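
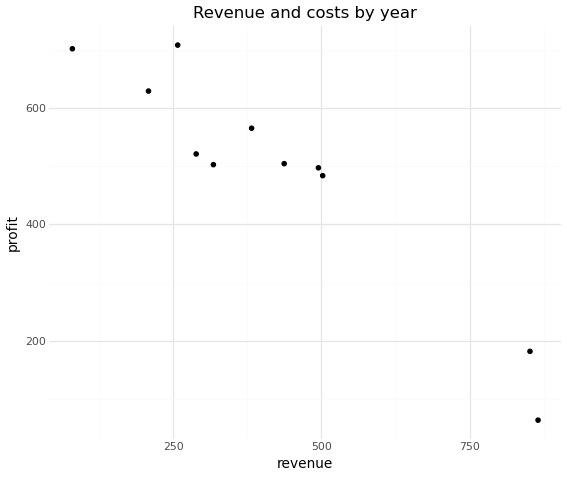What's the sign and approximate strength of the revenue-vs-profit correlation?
Points are negatively correlated; strong (|r| ≈ 0.9).

negative, strong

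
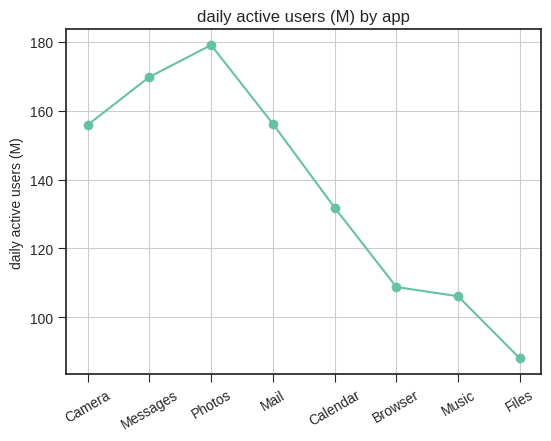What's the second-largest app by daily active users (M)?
Messages

Top 3: Photos ≈ 180, Messages ≈ 170, Mail ≈ 160.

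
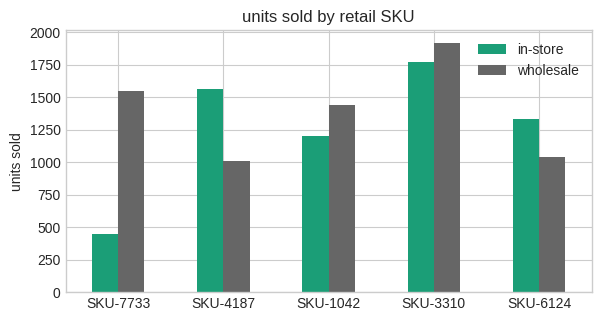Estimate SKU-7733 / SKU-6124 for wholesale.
SKU-7733 ≈ 1600, SKU-6124 ≈ 1000; 1600/1000 ≈ 1.6.

≈ 1.6×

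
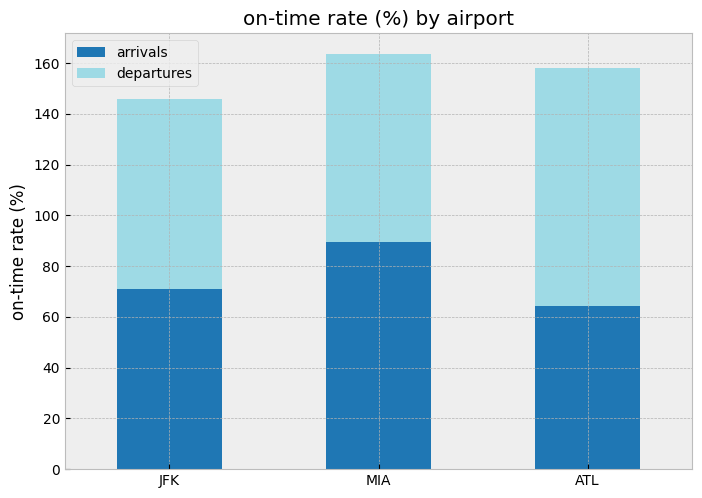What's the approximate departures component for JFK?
≈ 60

departures top ≈ 140, bottom ≈ 80; segment ≈ 60.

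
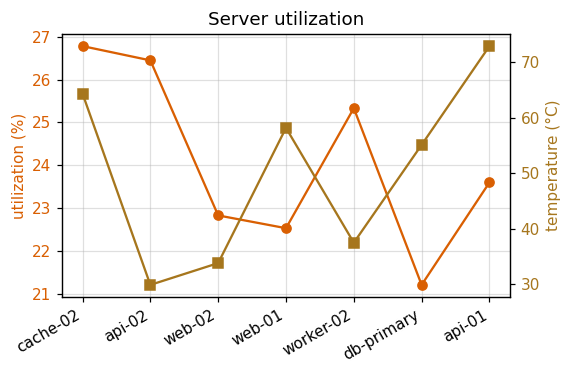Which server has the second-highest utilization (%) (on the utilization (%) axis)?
Top 3 (on the utilization (%) axis): cache-02 ≈ 27.0, api-02 ≈ 26.5, worker-02 ≈ 25.5.

api-02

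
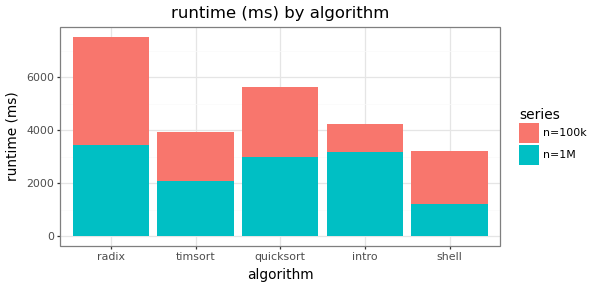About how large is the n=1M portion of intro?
≈ 3000

n=1M top ≈ 3000, bottom ≈ 0; segment ≈ 3000.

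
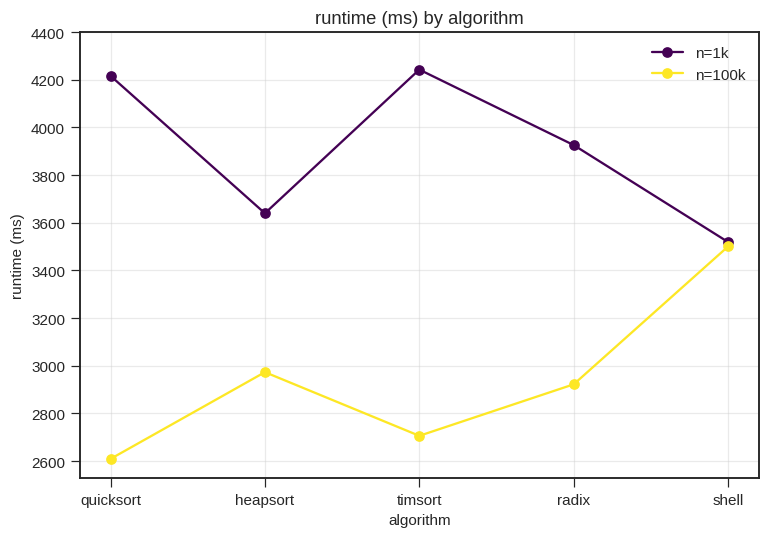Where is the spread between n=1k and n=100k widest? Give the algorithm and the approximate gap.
quicksort, ≈ 1600 ms

quicksort: n=1k ≈ 4200, n=100k ≈ 2600 → gap ≈ 1600. Next-largest (timsort) is only ≈ 1400.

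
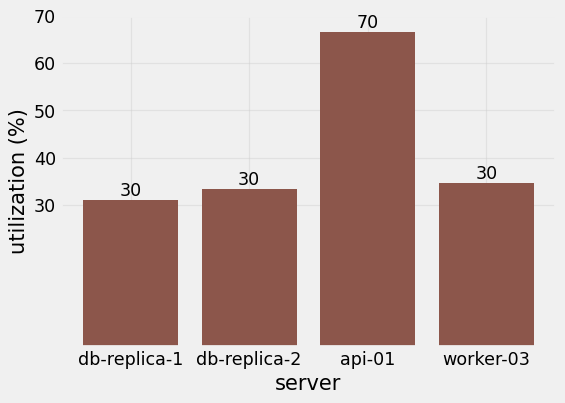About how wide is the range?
≈ 40

Max api-01 ≈ 70, min db-replica-1 ≈ 30; range ≈ 40.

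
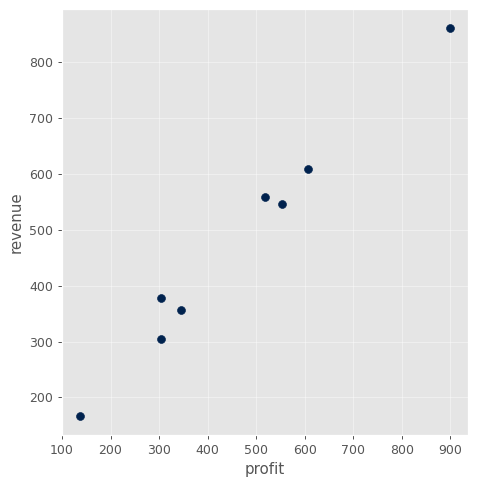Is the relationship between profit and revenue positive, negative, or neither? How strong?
positive, strong

Points are positively correlated; strong (|r| ≈ 1.0).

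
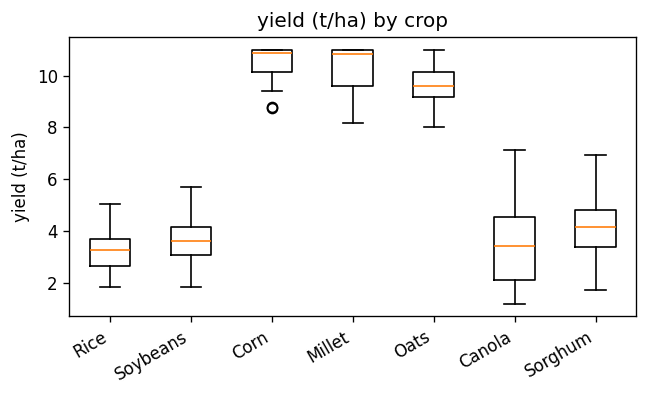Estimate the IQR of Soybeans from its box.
Q3 ≈ 4, Q1 ≈ 3; IQR ≈ 1.

≈ 1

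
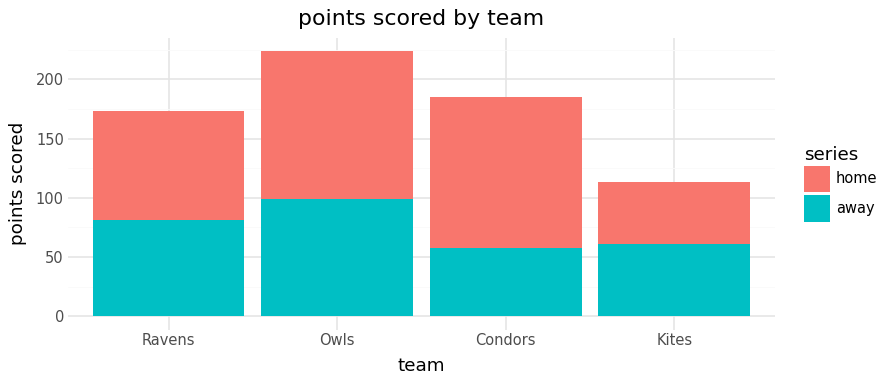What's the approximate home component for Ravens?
home top ≈ 180, bottom ≈ 80; segment ≈ 100.

≈ 100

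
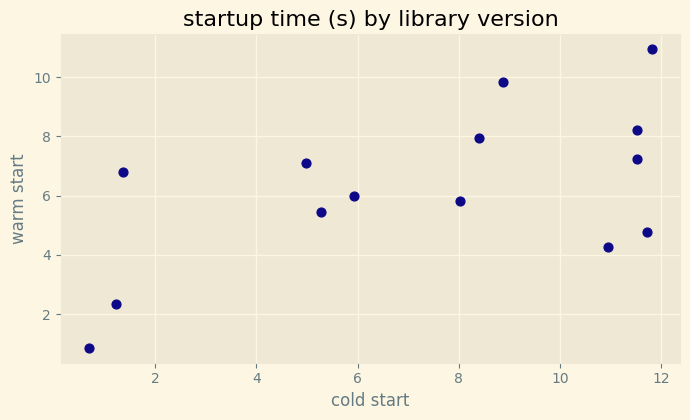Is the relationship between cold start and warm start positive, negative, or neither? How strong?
Points are positively correlated; moderate (|r| ≈ 0.6).

positive, moderate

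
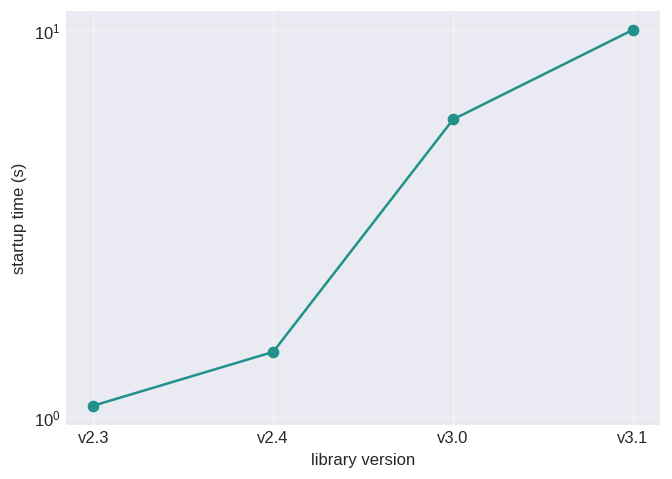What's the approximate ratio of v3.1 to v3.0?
v3.1 ≈ 10, v3.0 ≈ 6; 10/6 ≈ 1.67.

≈ 1.67×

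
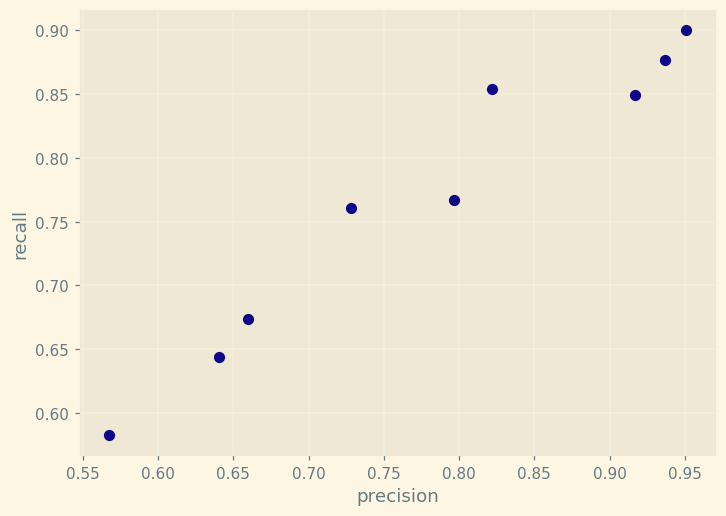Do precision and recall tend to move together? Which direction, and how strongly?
Points are positively correlated; strong (|r| ≈ 1.0).

positive, strong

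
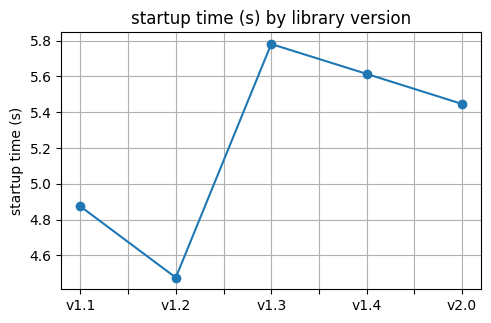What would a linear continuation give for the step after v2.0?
Last three: 5.8, 5.6, 5.4 → slope ≈ -0.2/step → next ≈ 5.2.

≈ 5.2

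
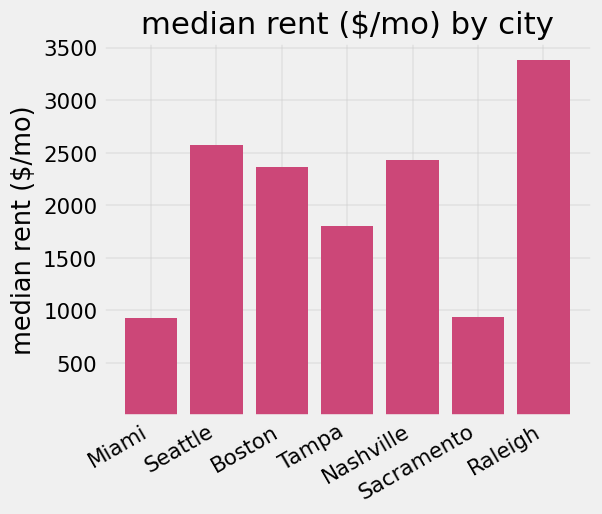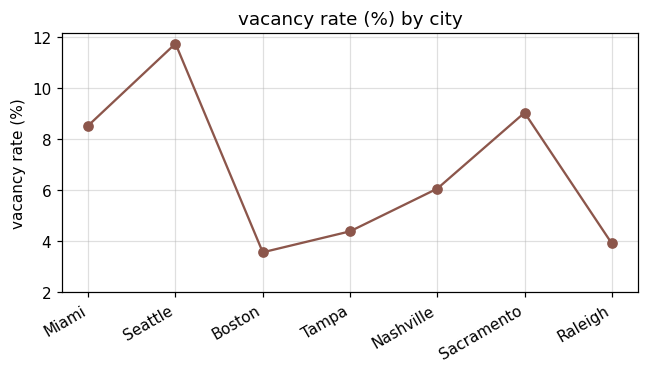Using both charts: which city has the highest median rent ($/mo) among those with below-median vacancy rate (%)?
Raleigh

Chart 2 median vacancy rate (%) ≈ 6; below-median cities: Boston, Tampa, Raleigh. Among those, Raleigh has the highest median rent ($/mo) (≈ 3500).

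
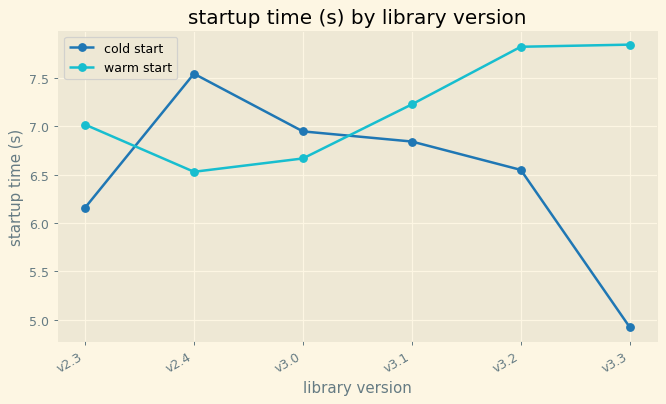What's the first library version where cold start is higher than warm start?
v2.4

v2.3: cold start ≈ 6.0 vs warm start ≈ 7.0 (not yet); v2.4: cold start ≈ 7.5 vs warm start ≈ 6.5 (first crossover).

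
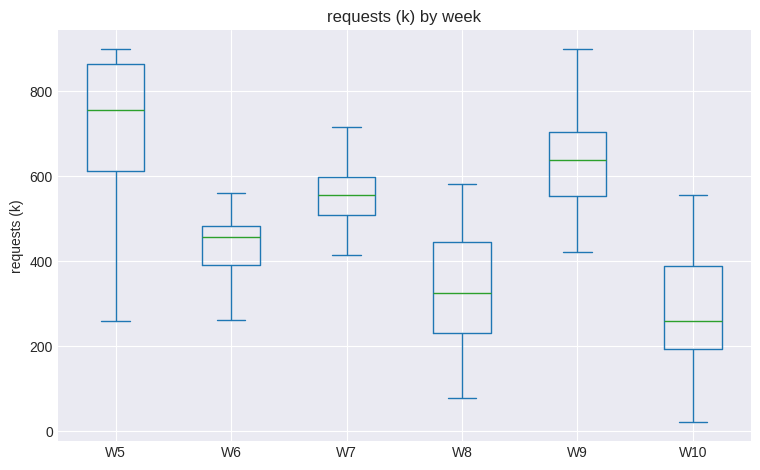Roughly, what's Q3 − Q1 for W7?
≈ 100

Q3 ≈ 600, Q1 ≈ 500; IQR ≈ 100.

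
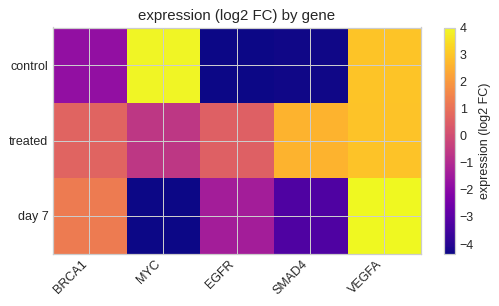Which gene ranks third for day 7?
Top 4 for day 7: VEGFA ≈ 4, BRCA1 ≈ 1, EGFR ≈ -1, SMAD4 ≈ -3.

EGFR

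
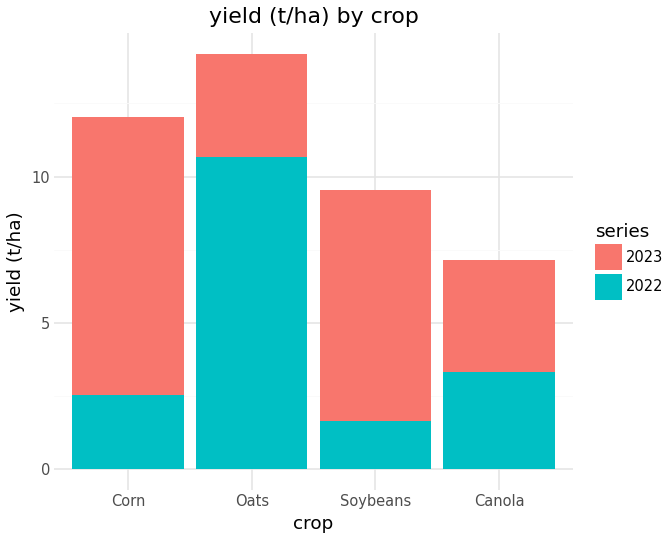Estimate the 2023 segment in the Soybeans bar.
≈ 8

2023 top ≈ 10, bottom ≈ 2; segment ≈ 8.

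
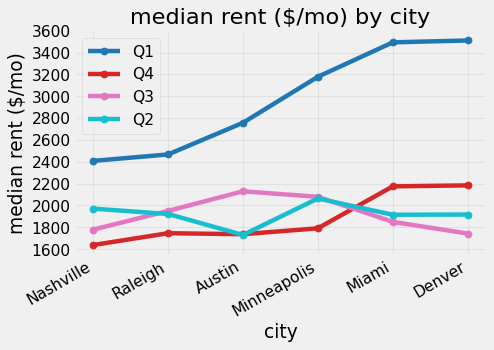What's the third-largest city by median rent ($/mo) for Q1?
Top 4 for Q1: Denver ≈ 3600, Miami ≈ 3400, Minneapolis ≈ 3200, Austin ≈ 2800.

Minneapolis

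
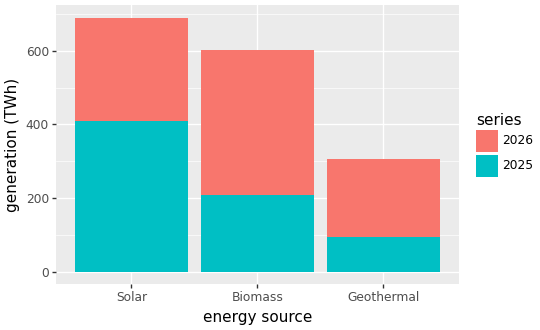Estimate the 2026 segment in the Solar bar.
2026 top ≈ 700, bottom ≈ 400; segment ≈ 300.

≈ 300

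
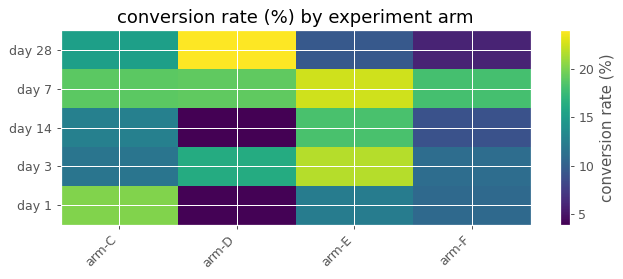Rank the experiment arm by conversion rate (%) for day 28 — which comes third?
arm-E

Top 4 for day 28: arm-D ≈ 24, arm-C ≈ 16, arm-E ≈ 10, arm-F ≈ 6.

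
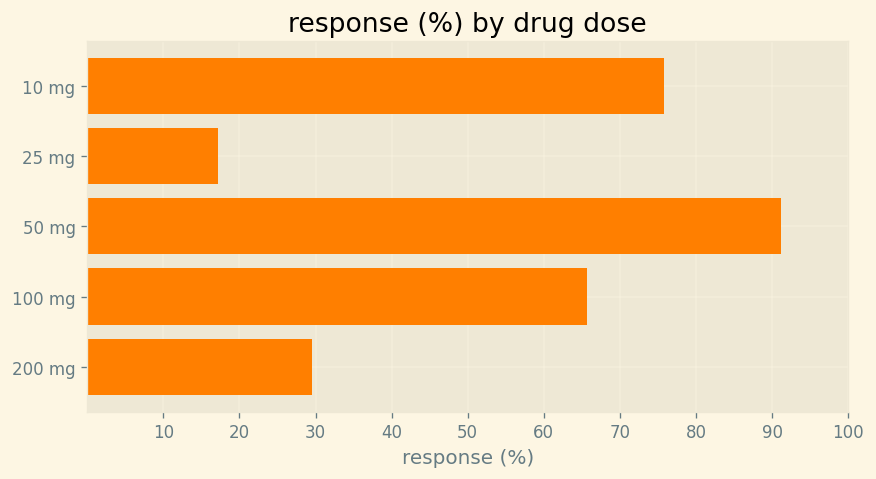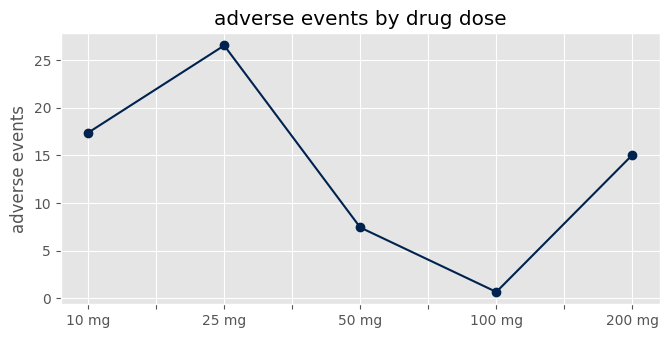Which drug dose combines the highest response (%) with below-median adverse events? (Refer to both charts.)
50 mg

Chart 2 median adverse events ≈ 15; below-median drug doses: 50 mg, 100 mg. Among those, 50 mg has the highest response (%) (≈ 90).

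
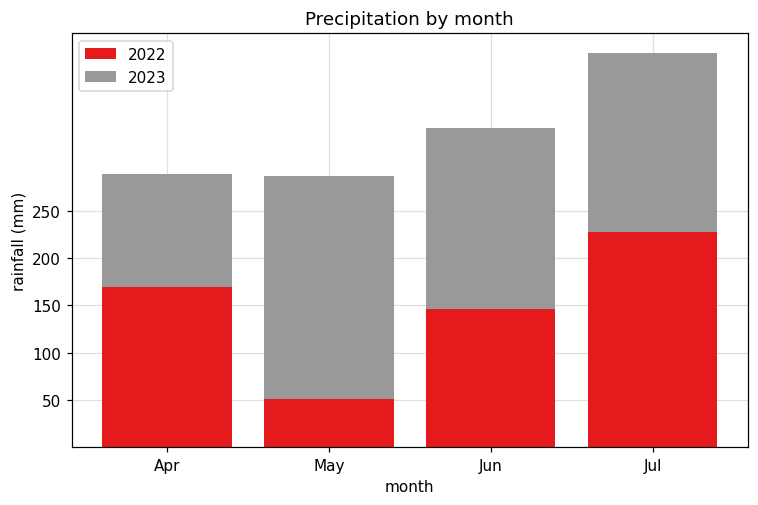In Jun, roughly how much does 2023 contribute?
≈ 200

2023 top ≈ 350, bottom ≈ 150; segment ≈ 200.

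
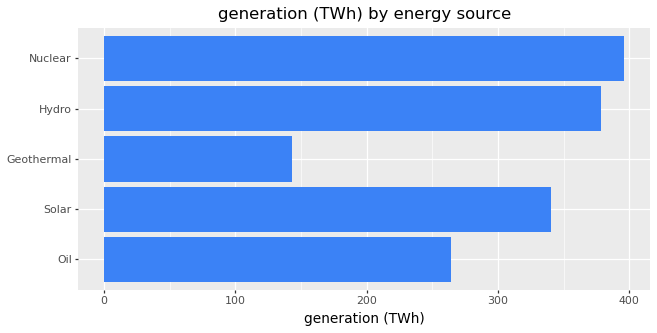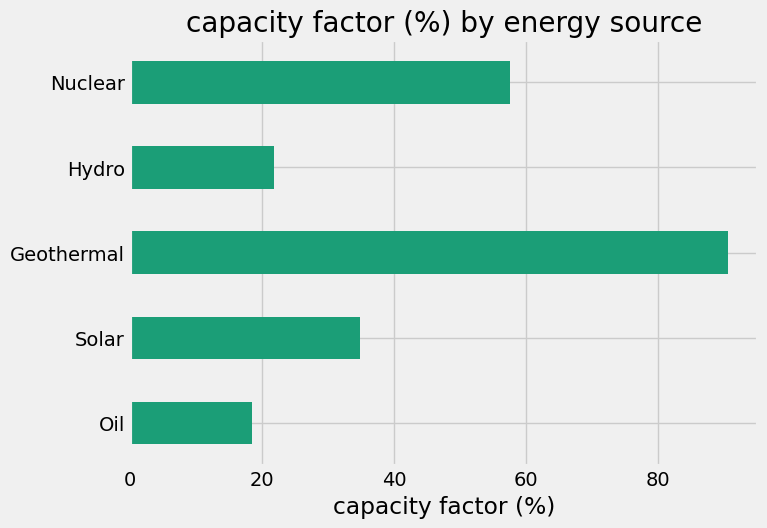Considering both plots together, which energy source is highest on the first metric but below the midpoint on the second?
Hydro

Chart 2 median capacity factor (%) ≈ 30; below-median energy sources: Oil, Hydro. Among those, Hydro has the highest generation (TWh) (≈ 400).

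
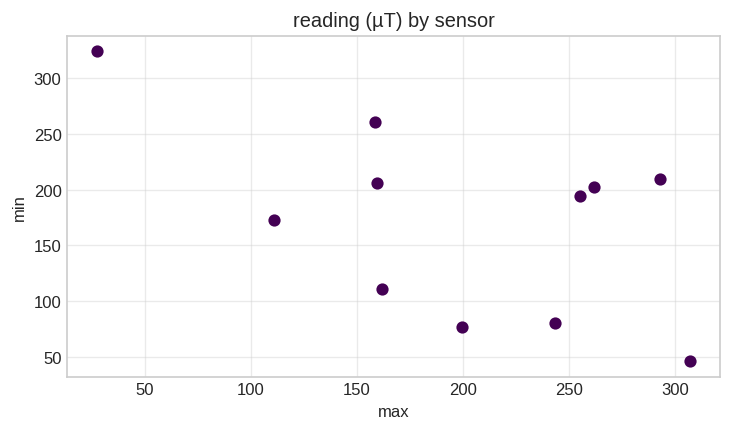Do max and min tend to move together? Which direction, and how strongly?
Points are negatively correlated; moderate (|r| ≈ 0.6).

negative, moderate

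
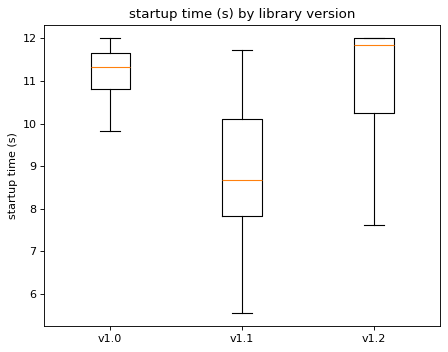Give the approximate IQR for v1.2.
≈ 2.0

Q3 ≈ 12.0, Q1 ≈ 10.0; IQR ≈ 2.0.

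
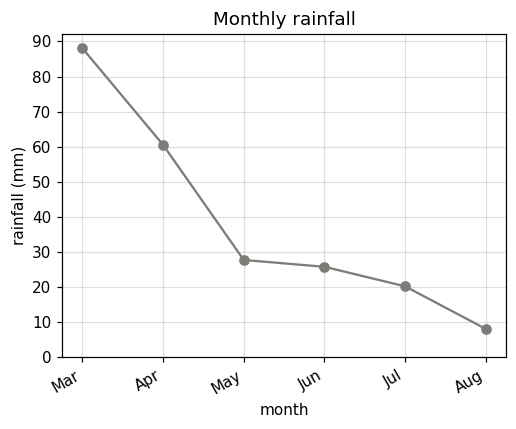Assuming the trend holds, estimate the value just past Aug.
Last three: 30, 20, 10 → slope ≈ -10/step → next ≈ 0.

≈ 0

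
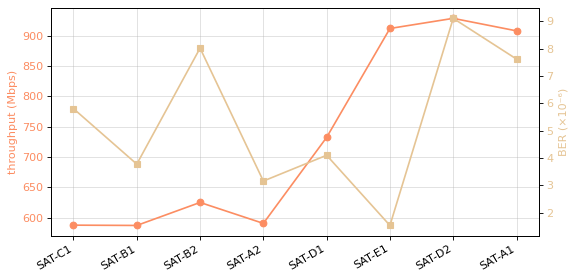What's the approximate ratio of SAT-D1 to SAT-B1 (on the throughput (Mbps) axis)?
SAT-D1 ≈ 750, SAT-B1 ≈ 600; 750/600 ≈ 1.25.

≈ 1.25×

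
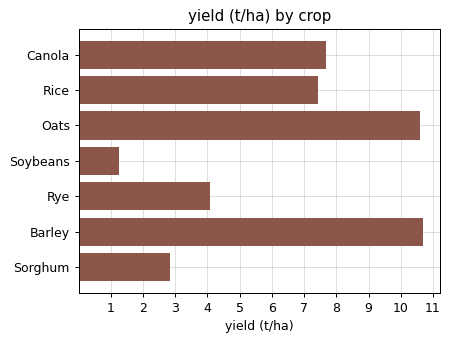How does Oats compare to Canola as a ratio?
Oats ≈ 11, Canola ≈ 8; 11/8 ≈ 1.38.

≈ 1.38×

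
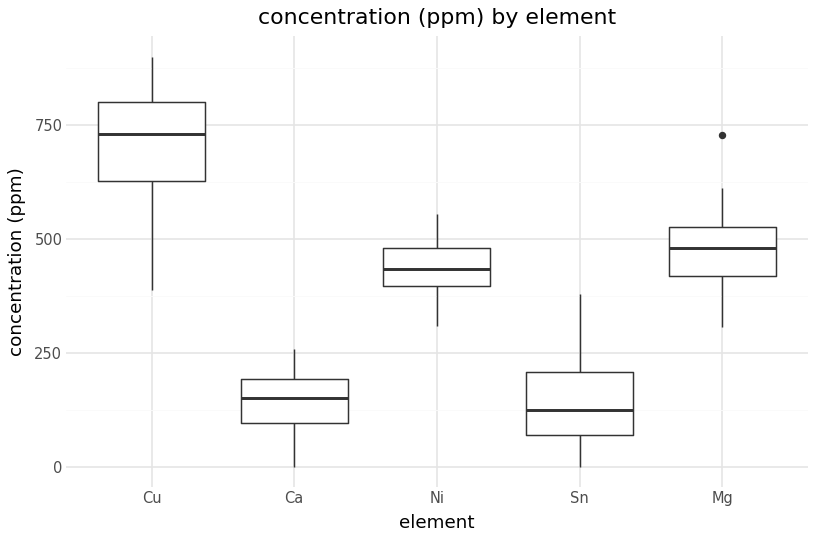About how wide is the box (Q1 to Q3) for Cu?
Q3 ≈ 800, Q1 ≈ 650; IQR ≈ 150.

≈ 150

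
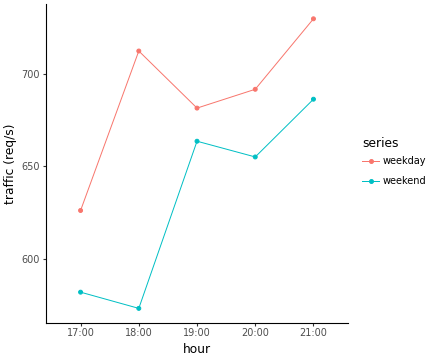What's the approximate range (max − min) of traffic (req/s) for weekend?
Max 21:00 ≈ 680, min 18:00 ≈ 580; range ≈ 100.

≈ 100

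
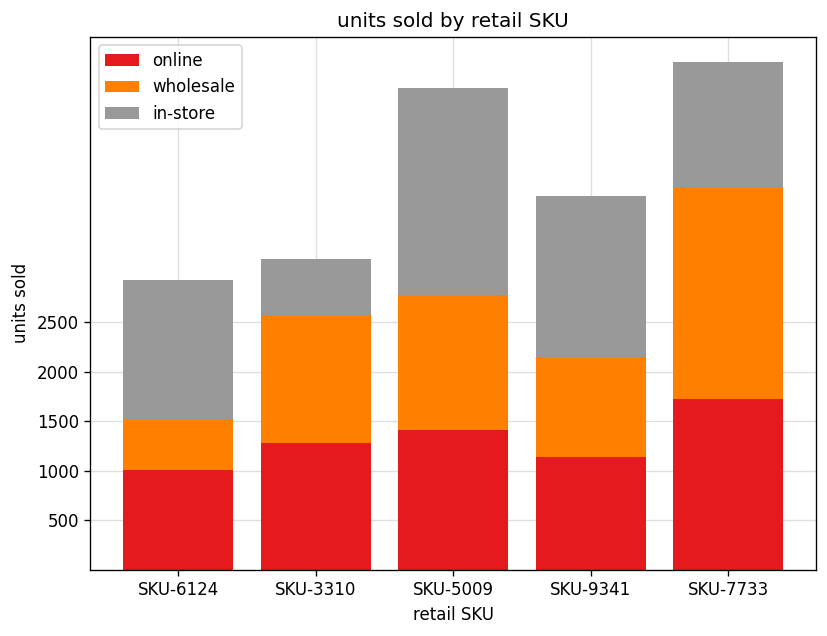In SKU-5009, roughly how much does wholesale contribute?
wholesale top ≈ 3000, bottom ≈ 1500; segment ≈ 1500.

≈ 1500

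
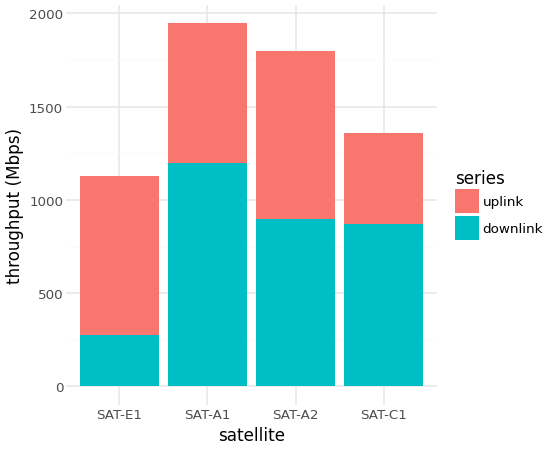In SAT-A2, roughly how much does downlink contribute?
≈ 800

downlink top ≈ 800, bottom ≈ 0; segment ≈ 800.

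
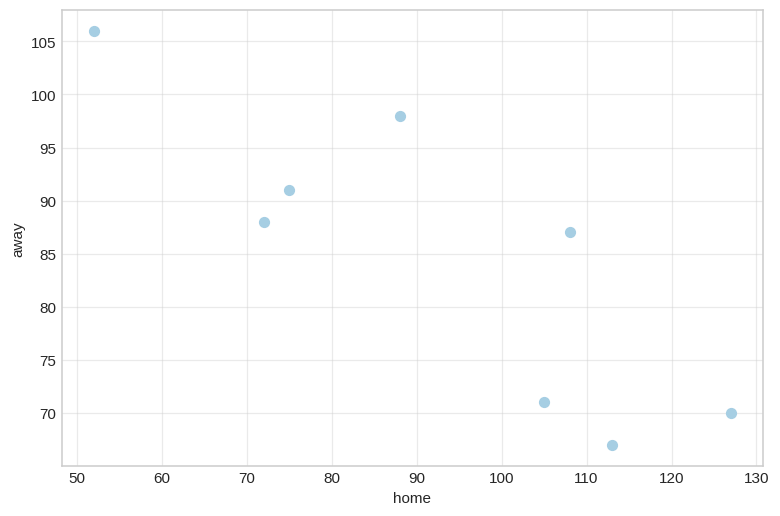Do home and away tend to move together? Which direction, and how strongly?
negative, strong

Points are negatively correlated; strong (|r| ≈ 0.8).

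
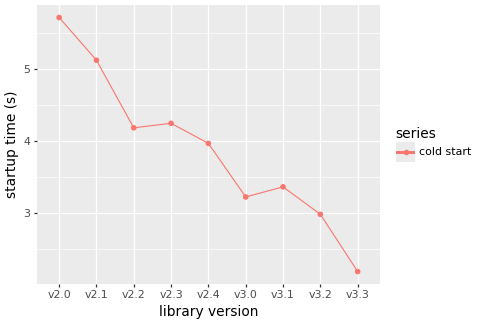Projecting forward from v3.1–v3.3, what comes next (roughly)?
Last three: 3.5, 3.0, 2.0 → slope ≈ -0.75/step → next ≈ 1.25.

≈ 1.25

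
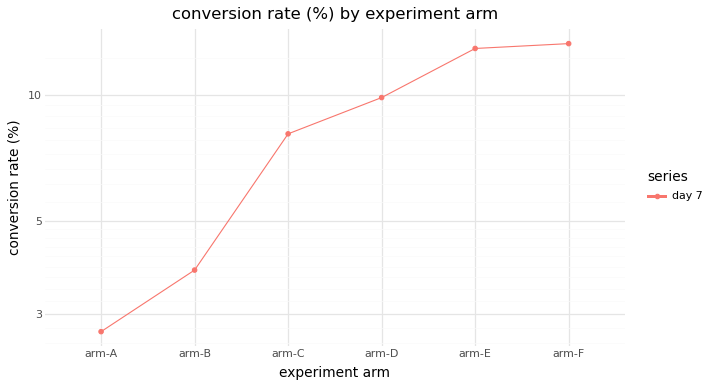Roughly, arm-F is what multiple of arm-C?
arm-F ≈ 13, arm-C ≈ 8; 13/8 ≈ 1.62.

≈ 1.62×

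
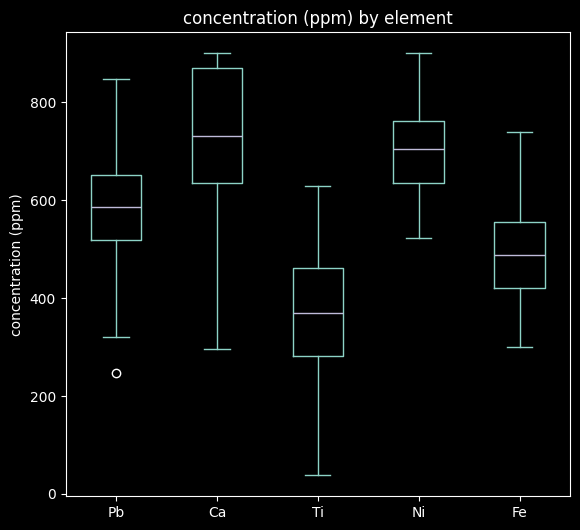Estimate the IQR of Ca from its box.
≈ 200

Q3 ≈ 850, Q1 ≈ 650; IQR ≈ 200.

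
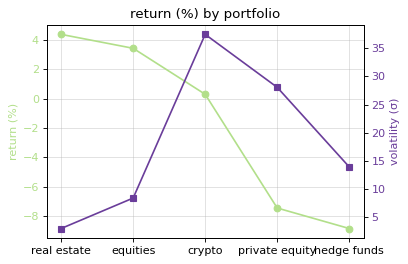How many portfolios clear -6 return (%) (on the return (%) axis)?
Above -6: real estate, equities, crypto.

3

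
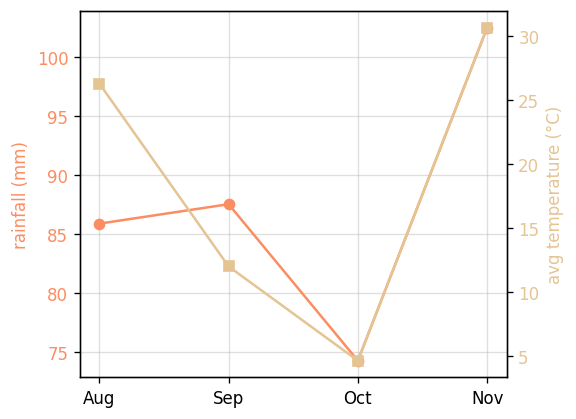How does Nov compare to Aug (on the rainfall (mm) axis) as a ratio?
Nov ≈ 100, Aug ≈ 85; 100/85 ≈ 1.18.

≈ 1.18×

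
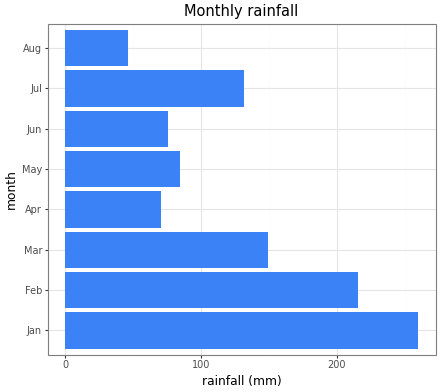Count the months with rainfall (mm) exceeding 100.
4

Above 100: Jan, Feb, Mar, Jul.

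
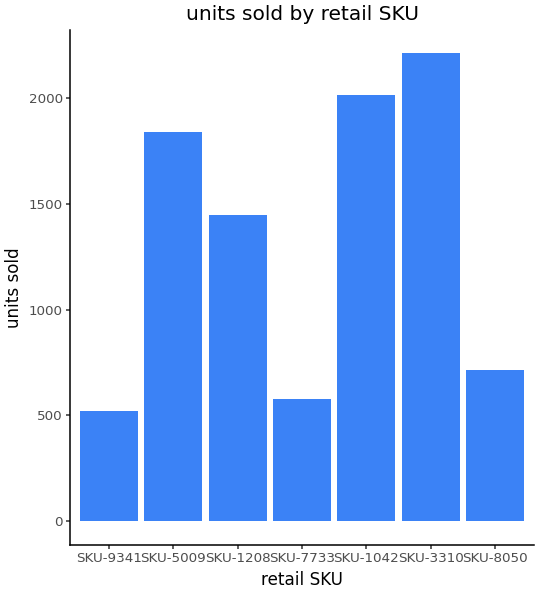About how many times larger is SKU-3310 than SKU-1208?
SKU-3310 ≈ 2200, SKU-1208 ≈ 1400; 2200/1400 ≈ 1.57.

≈ 1.57×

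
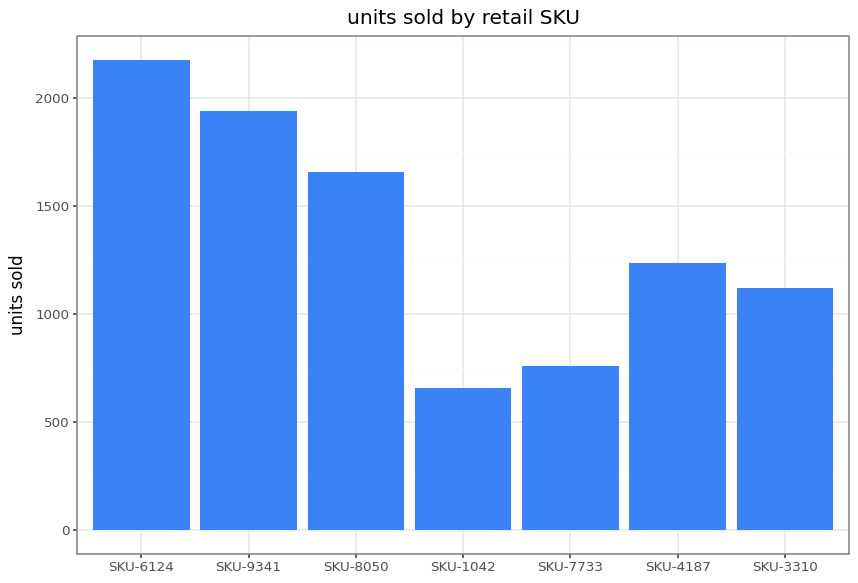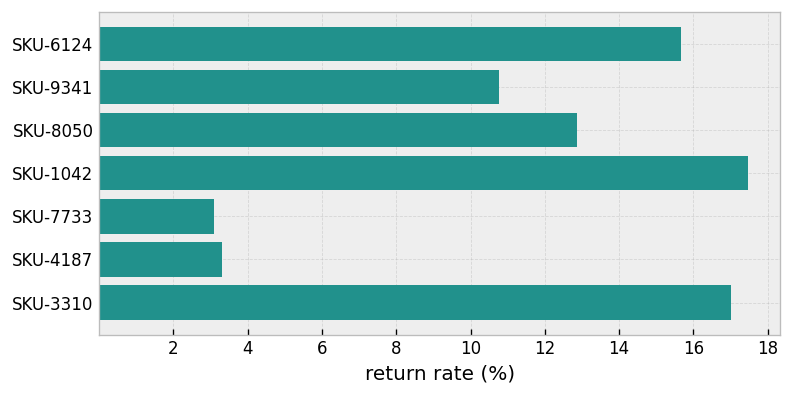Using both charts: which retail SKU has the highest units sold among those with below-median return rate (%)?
Chart 2 median return rate (%) ≈ 12; below-median retail SKUs: SKU-9341, SKU-7733, SKU-4187. Among those, SKU-9341 has the highest units sold (≈ 2000).

SKU-9341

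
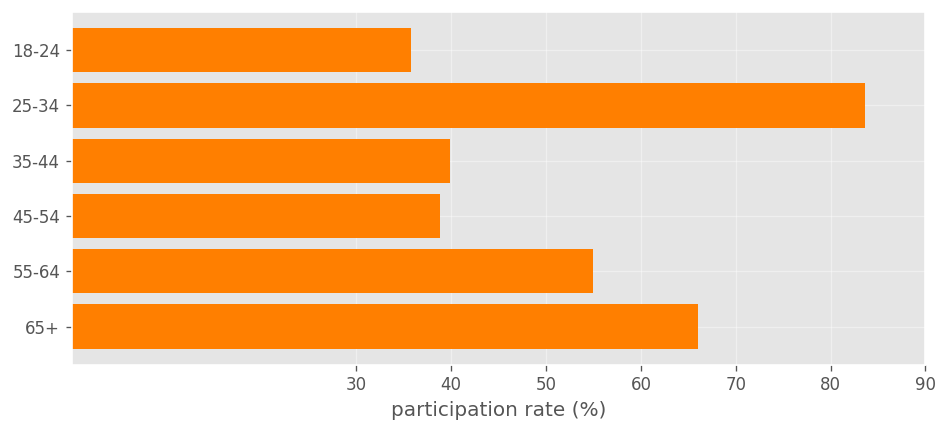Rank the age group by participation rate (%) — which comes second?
65+

Top 3: 25-34 ≈ 80, 65+ ≈ 70, 55-64 ≈ 50.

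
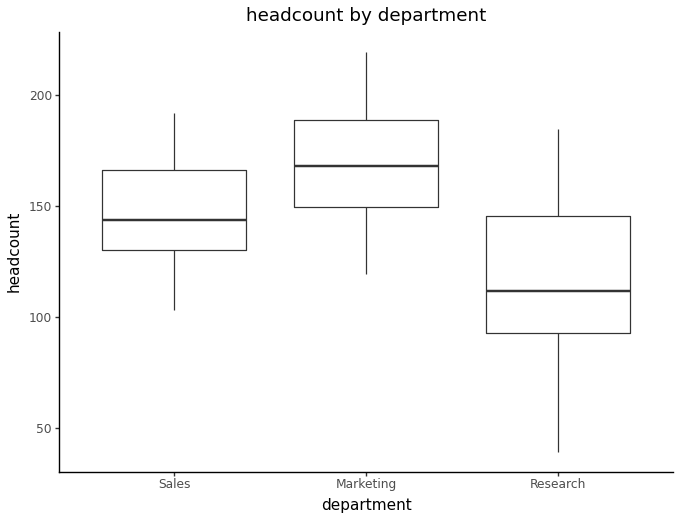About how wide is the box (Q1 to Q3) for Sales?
Q3 ≈ 165, Q1 ≈ 130; IQR ≈ 35.

≈ 35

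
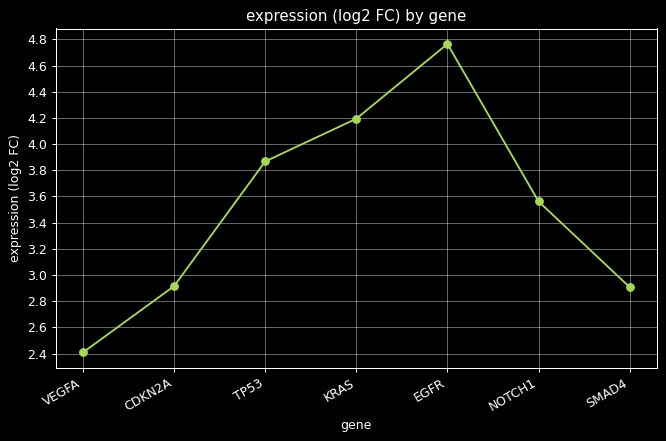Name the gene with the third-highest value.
TP53

Top 4: EGFR ≈ 4.8, KRAS ≈ 4.2, TP53 ≈ 3.8, NOTCH1 ≈ 3.6.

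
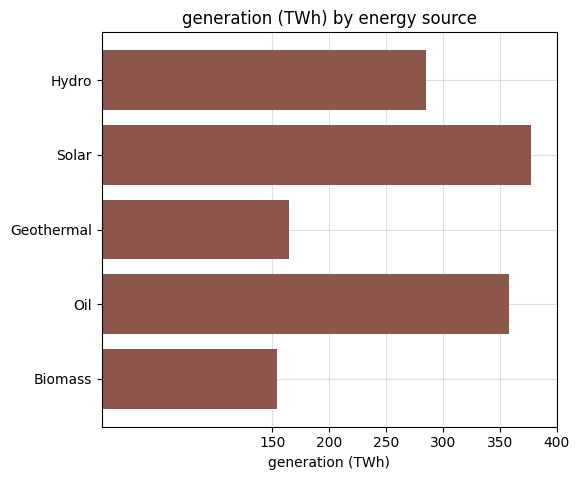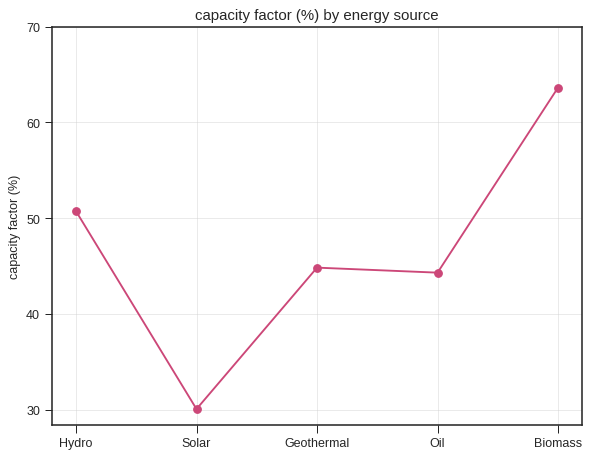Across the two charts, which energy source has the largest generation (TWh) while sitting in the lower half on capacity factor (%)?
Chart 2 median capacity factor (%) ≈ 40; below-median energy sources: Solar, Oil. Among those, Solar has the highest generation (TWh) (≈ 400).

Solar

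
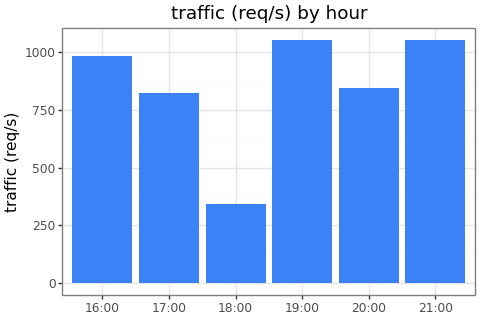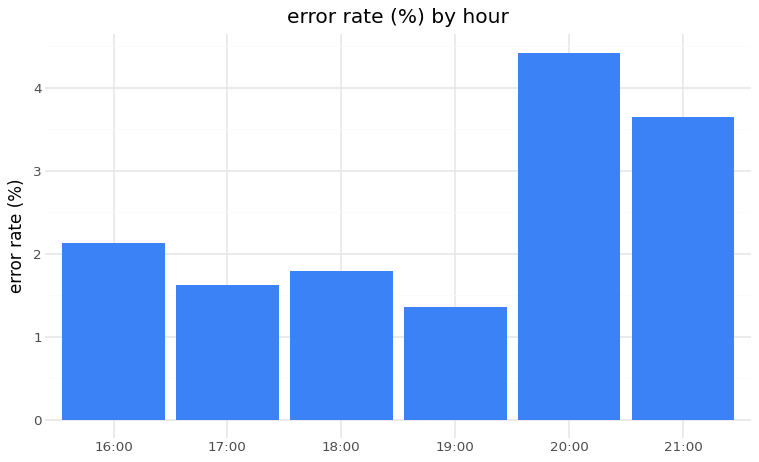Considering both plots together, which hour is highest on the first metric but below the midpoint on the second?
19:00

Chart 2 median error rate (%) ≈ 2; below-median hours: 17:00, 18:00, 19:00. Among those, 19:00 has the highest traffic (req/s) (≈ 1100).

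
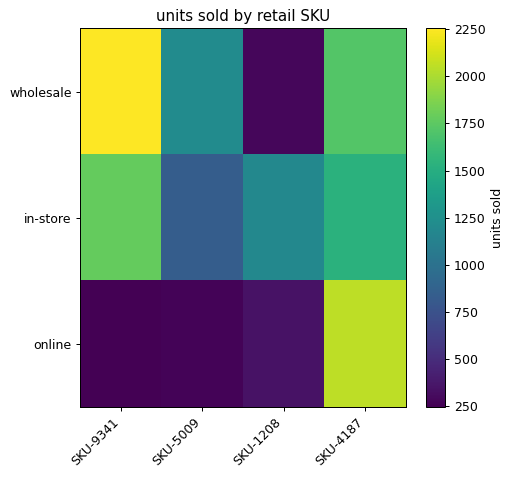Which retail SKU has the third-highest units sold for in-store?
Top 4 for in-store: SKU-9341 ≈ 1800, SKU-4187 ≈ 1600, SKU-1208 ≈ 1200, SKU-5009 ≈ 800.

SKU-1208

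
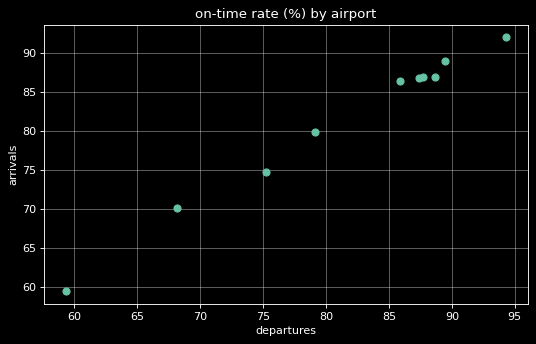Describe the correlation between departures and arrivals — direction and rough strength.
Points are positively correlated; strong (|r| ≈ 1.0).

positive, strong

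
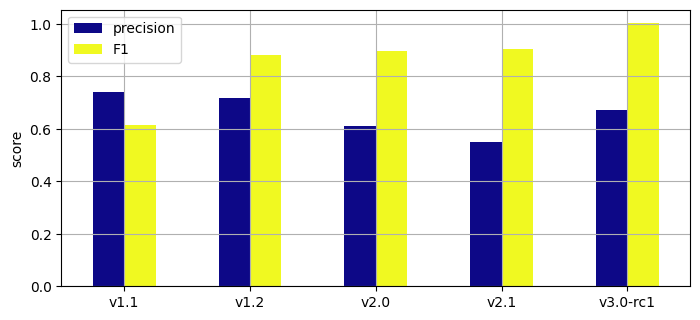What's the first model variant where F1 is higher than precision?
v1.1: F1 ≈ 0.6 vs precision ≈ 0.7 (not yet); v1.2: F1 ≈ 0.9 vs precision ≈ 0.7 (first crossover).

v1.2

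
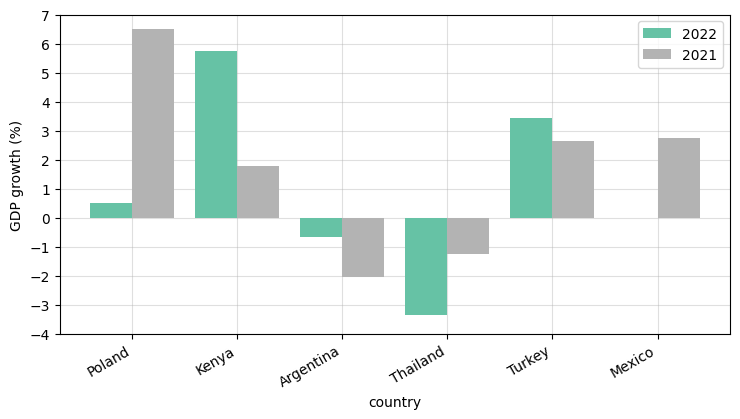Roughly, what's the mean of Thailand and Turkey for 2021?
(-1 + 3) / 2 ≈ 1.

≈ 1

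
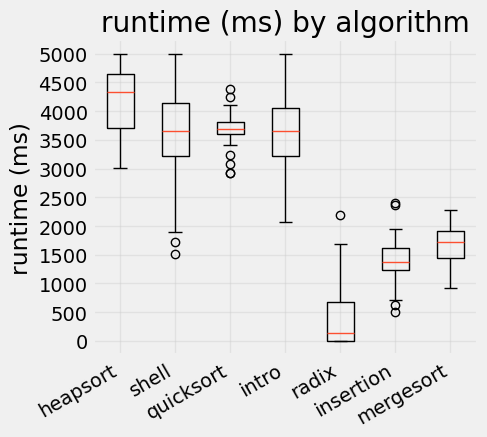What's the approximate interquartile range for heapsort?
Q3 ≈ 4500, Q1 ≈ 3500; IQR ≈ 1000.

≈ 1000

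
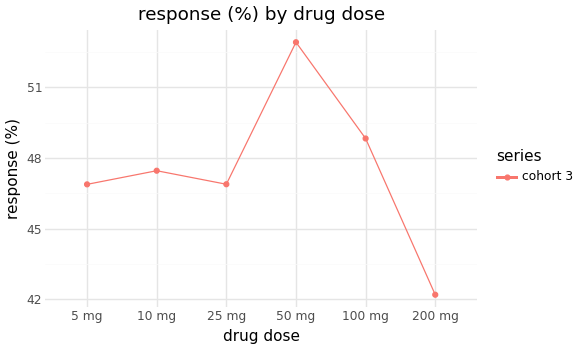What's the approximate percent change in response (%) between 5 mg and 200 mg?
≈ -10.6%

5 mg ≈ 47, 200 mg ≈ 42; (42 − 47) / 47 ≈ -10.6%.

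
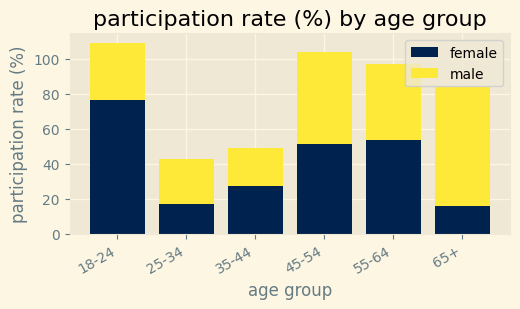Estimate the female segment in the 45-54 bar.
≈ 50

female top ≈ 50, bottom ≈ 0; segment ≈ 50.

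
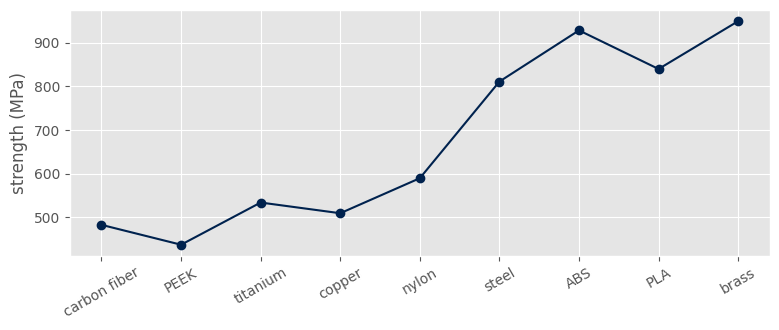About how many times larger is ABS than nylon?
ABS ≈ 950, nylon ≈ 600; 950/600 ≈ 1.58.

≈ 1.58×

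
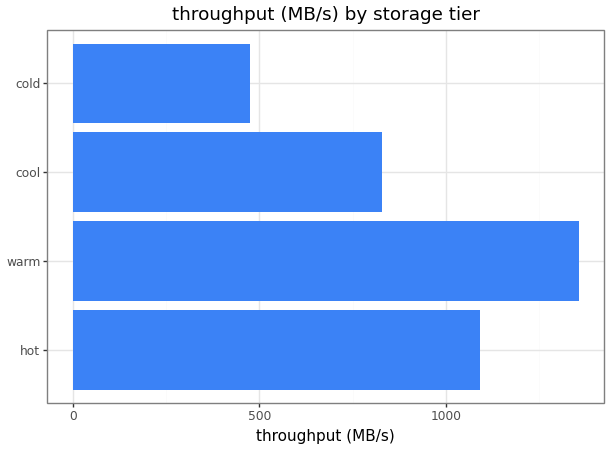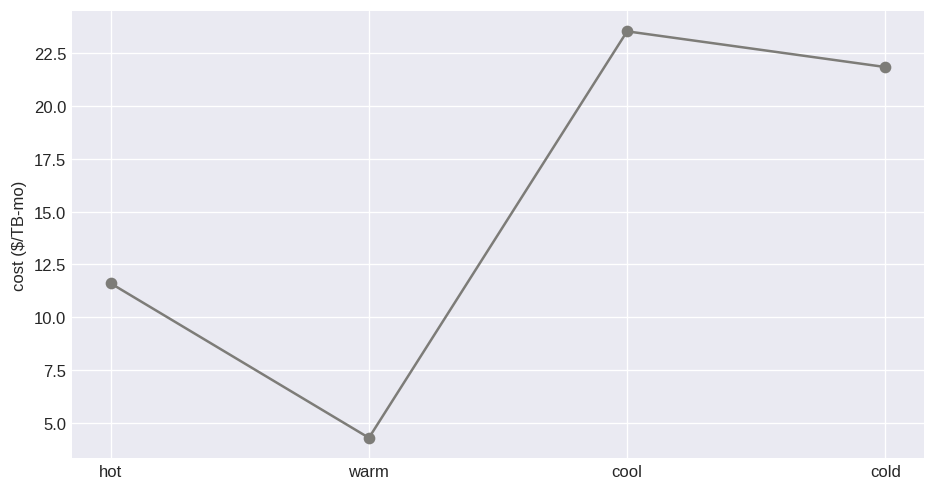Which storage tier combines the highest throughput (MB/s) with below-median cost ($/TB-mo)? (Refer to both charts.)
warm

Chart 2 median cost ($/TB-mo) ≈ 15; below-median storage tiers: hot, warm. Among those, warm has the highest throughput (MB/s) (≈ 1400).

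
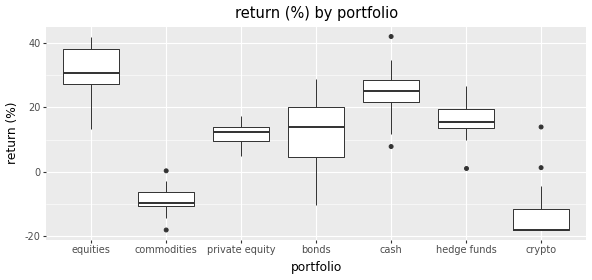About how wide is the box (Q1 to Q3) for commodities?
Q3 ≈ -5, Q1 ≈ -10; IQR ≈ 5.

≈ 5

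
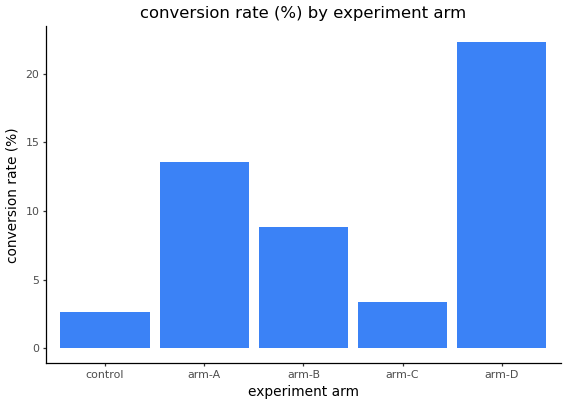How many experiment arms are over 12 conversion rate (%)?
2

Above 12: arm-A, arm-D.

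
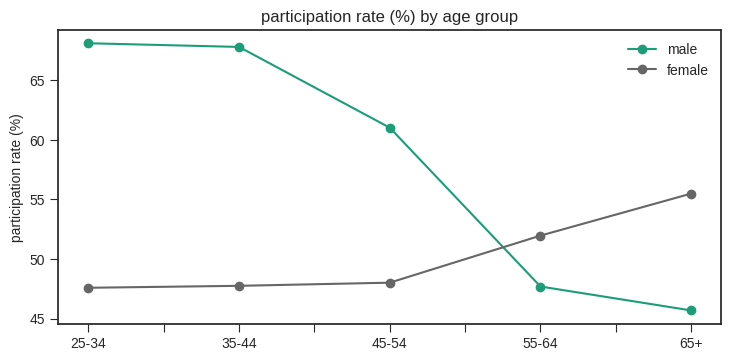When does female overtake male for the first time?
45-54: female ≈ 48 vs male ≈ 62 (not yet); 55-64: female ≈ 52 vs male ≈ 48 (first crossover).

55-64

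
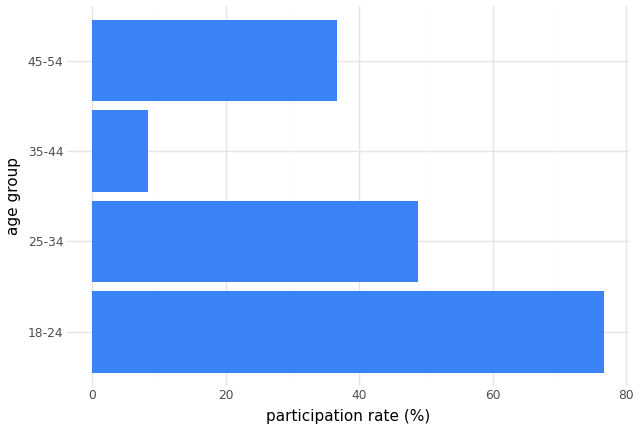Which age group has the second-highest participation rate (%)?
25-34

Top 3: 18-24 ≈ 80, 25-34 ≈ 50, 45-54 ≈ 40.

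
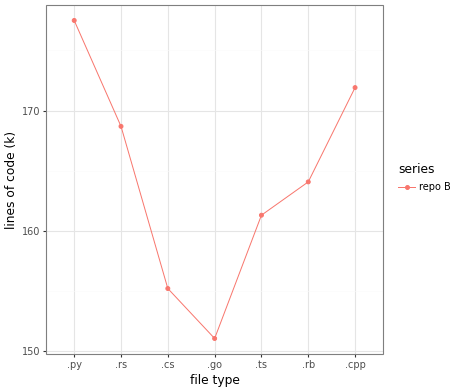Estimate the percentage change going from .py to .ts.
≈ -8.6%

.py ≈ 175, .ts ≈ 160; (160 − 175) / 175 ≈ -8.6%.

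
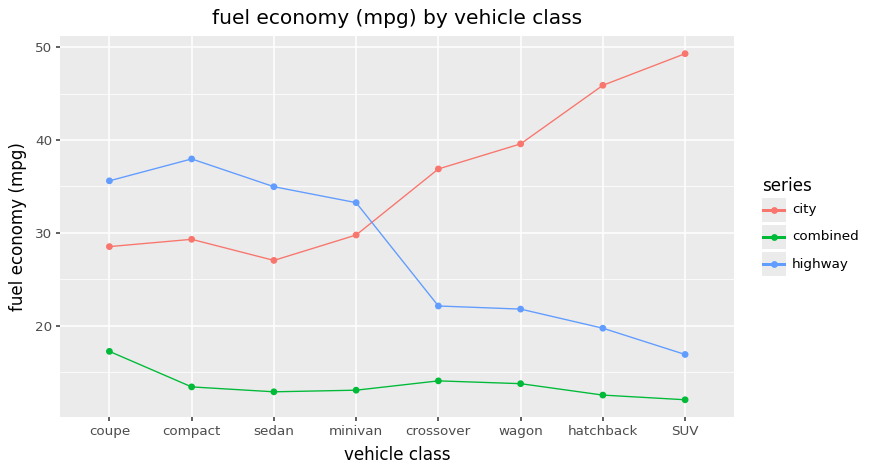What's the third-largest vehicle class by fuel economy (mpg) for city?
Top 4 for city: SUV ≈ 50, hatchback ≈ 45, wagon ≈ 40, crossover ≈ 35.

wagon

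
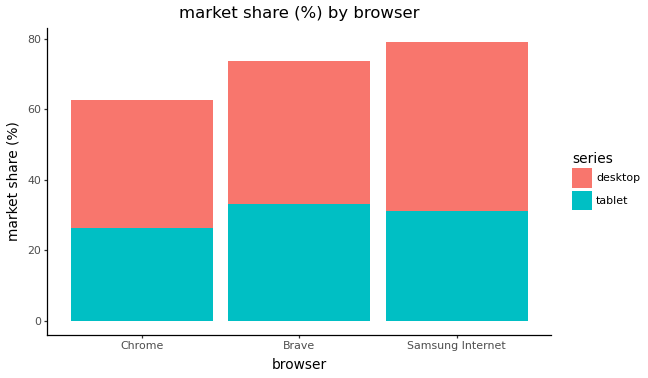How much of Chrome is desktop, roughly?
≈ 30

desktop top ≈ 60, bottom ≈ 30; segment ≈ 30.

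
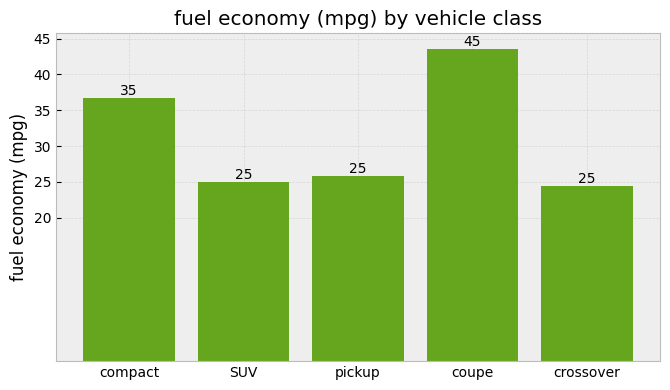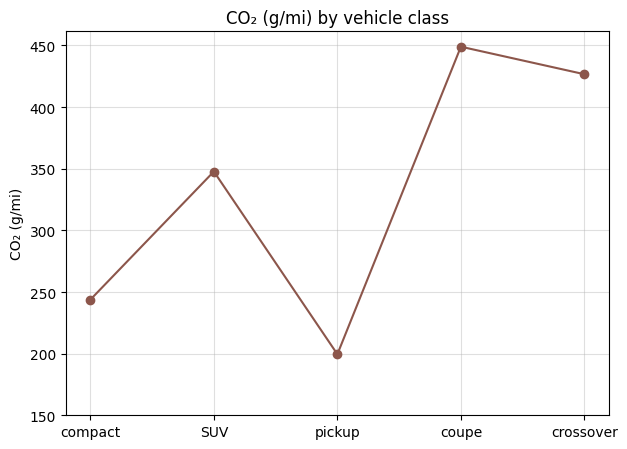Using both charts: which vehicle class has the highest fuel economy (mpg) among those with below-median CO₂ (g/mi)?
compact

Chart 2 median CO₂ (g/mi) ≈ 350; below-median vehicle classes: compact, pickup. Among those, compact has the highest fuel economy (mpg) (≈ 35).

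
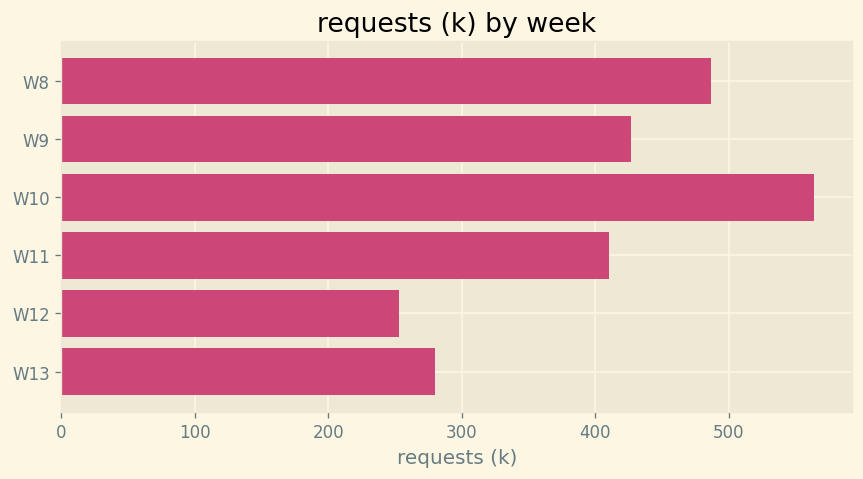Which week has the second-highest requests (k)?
Top 3: W10 ≈ 550, W8 ≈ 500, W9 ≈ 450.

W8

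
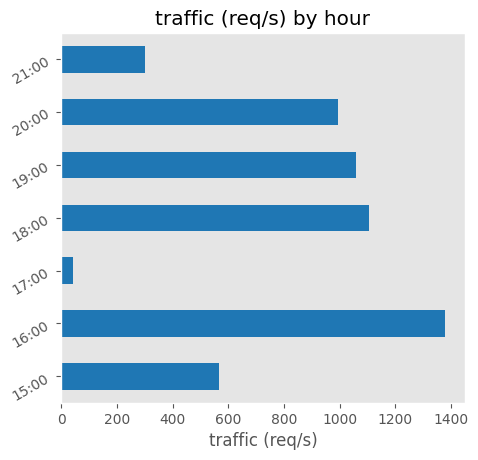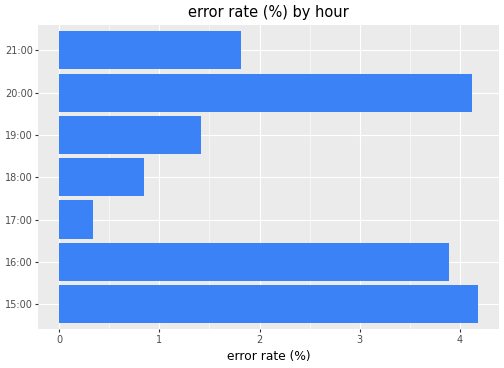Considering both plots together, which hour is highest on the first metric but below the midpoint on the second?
Chart 2 median error rate (%) ≈ 2; below-median hours: 17:00, 18:00, 19:00. Among those, 18:00 has the highest traffic (req/s) (≈ 1200).

18:00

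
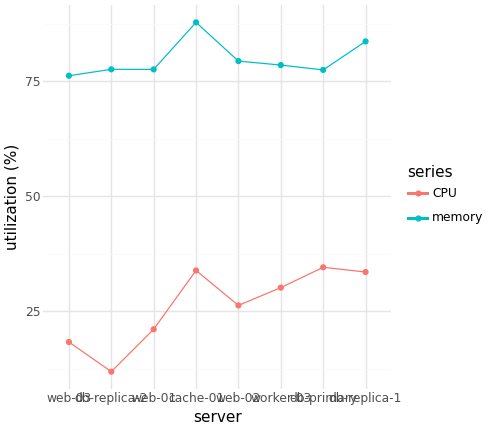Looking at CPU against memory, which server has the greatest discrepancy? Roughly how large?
db-replica-2, ≈ 70 %

db-replica-2: CPU ≈ 10, memory ≈ 80 → gap ≈ 70. Next-largest (web-03) is only ≈ 60.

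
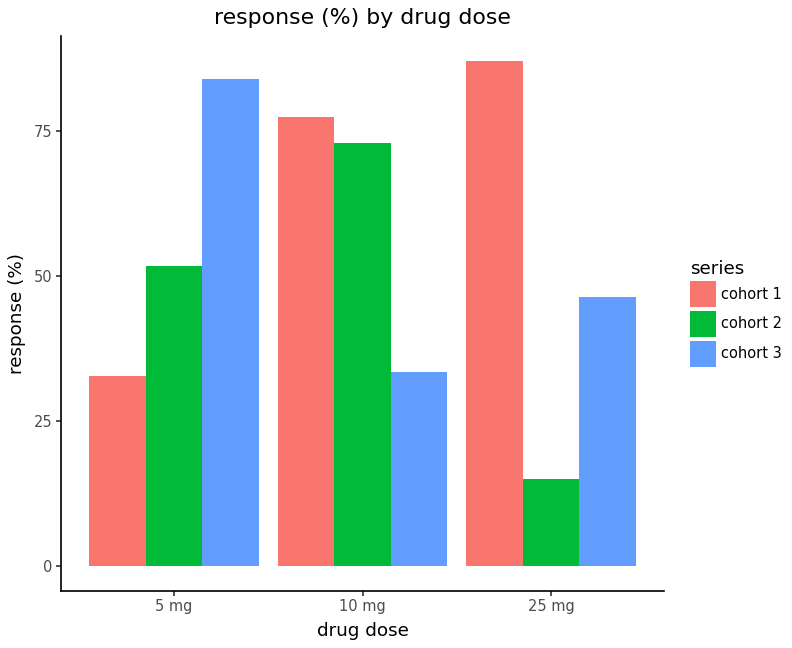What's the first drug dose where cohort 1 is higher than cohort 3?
10 mg

5 mg: cohort 1 ≈ 30 vs cohort 3 ≈ 80 (not yet); 10 mg: cohort 1 ≈ 80 vs cohort 3 ≈ 30 (first crossover).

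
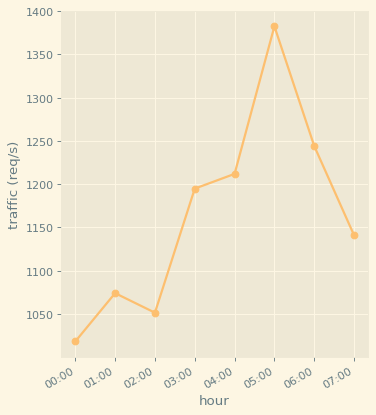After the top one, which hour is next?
Top 3: 05:00 ≈ 1400, 06:00 ≈ 1250, 04:00 ≈ 1200.

06:00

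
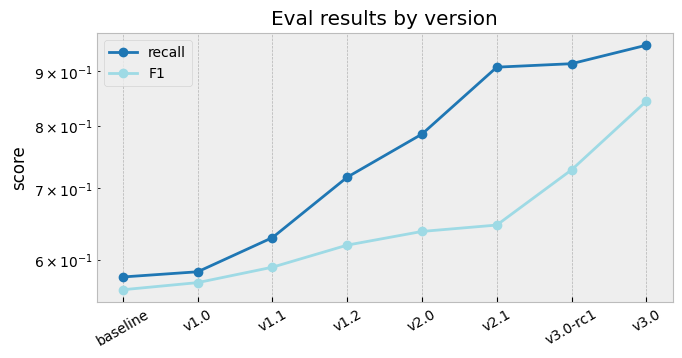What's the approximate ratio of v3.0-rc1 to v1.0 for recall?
v3.0-rc1 ≈ 0.90, v1.0 ≈ 0.60; 0.90/0.60 ≈ 1.5.

≈ 1.5×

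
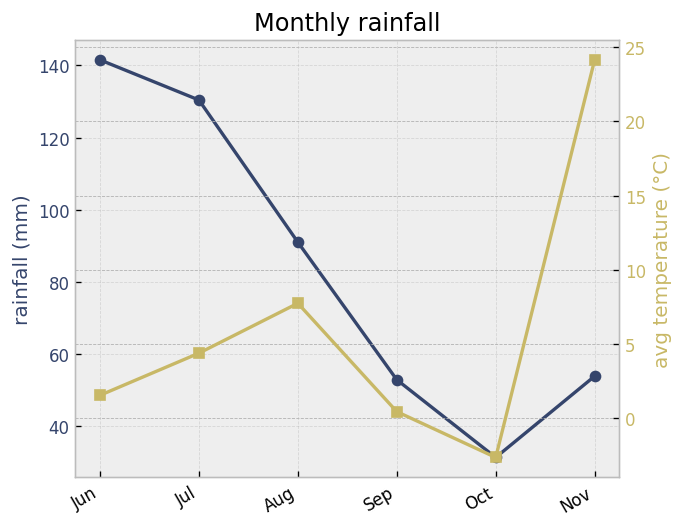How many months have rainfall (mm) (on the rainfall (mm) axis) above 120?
Above 120: Jun, Jul.

2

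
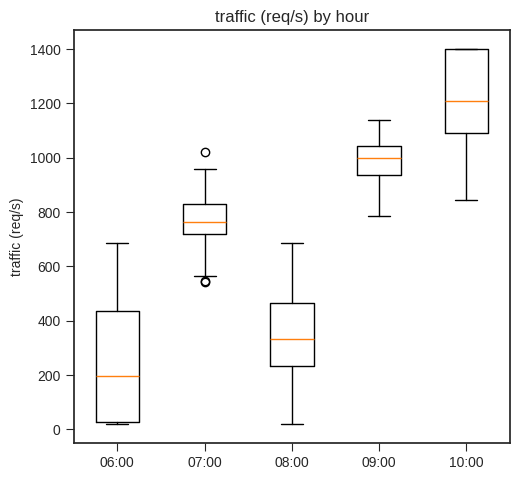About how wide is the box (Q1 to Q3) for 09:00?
Q3 ≈ 1000, Q1 ≈ 900; IQR ≈ 100.

≈ 100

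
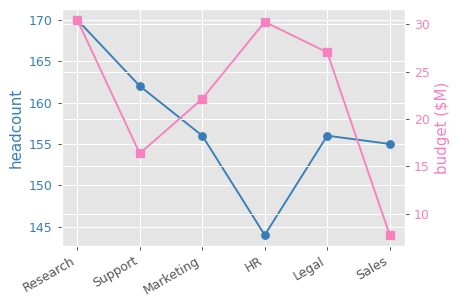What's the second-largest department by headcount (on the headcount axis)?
Support

Top 3 (on the headcount axis): Research ≈ 170, Support ≈ 160, Legal ≈ 155.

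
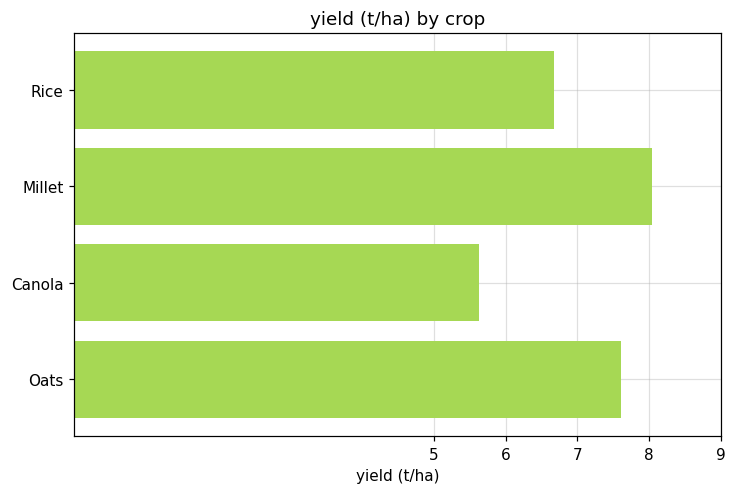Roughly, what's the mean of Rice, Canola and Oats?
≈ 7

(7 + 6 + 8) / 3 ≈ 7.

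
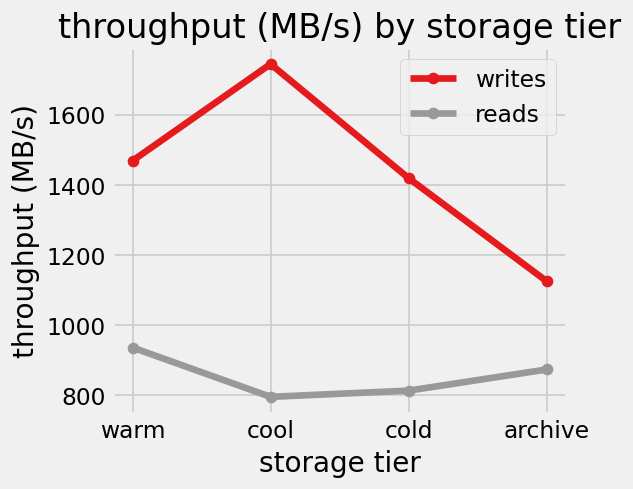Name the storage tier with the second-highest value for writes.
warm

Top 3 for writes: cool ≈ 1700, warm ≈ 1500, cold ≈ 1400.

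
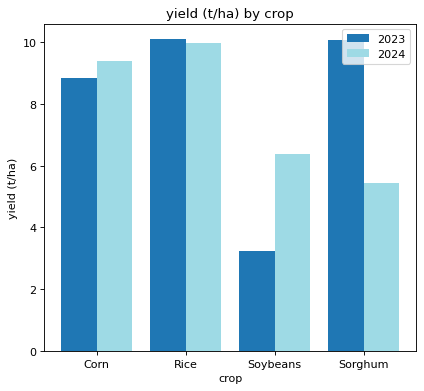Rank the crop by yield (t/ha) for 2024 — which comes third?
Top 4 for 2024: Rice ≈ 10, Corn ≈ 9, Soybeans ≈ 6, Sorghum ≈ 5.

Soybeans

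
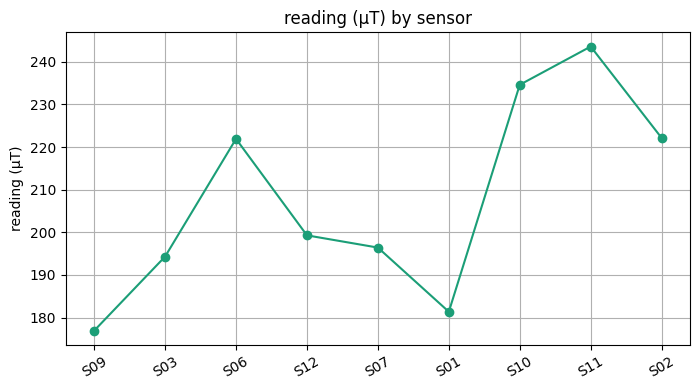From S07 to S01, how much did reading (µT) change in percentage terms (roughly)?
S07 ≈ 200, S01 ≈ 180; (180 − 200) / 200 ≈ -10%.

≈ -10%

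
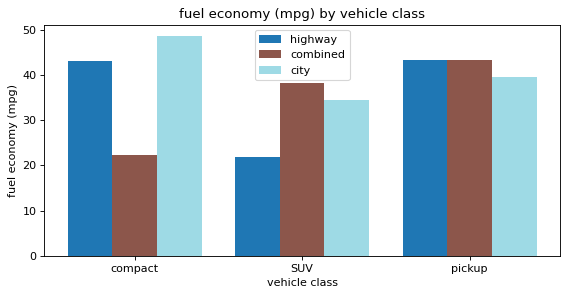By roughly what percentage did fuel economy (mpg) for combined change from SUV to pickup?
SUV ≈ 40, pickup ≈ 45; (45 − 40) / 40 ≈ +12.5%.

≈ +12.5%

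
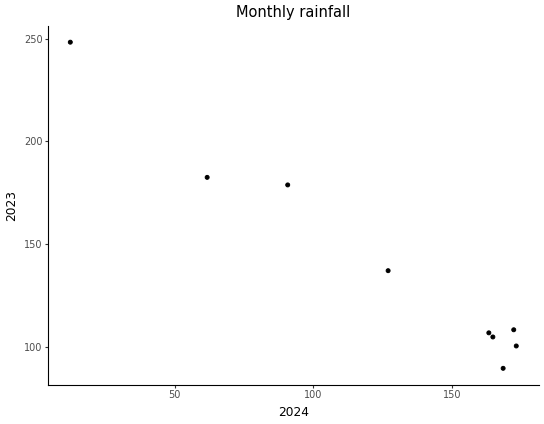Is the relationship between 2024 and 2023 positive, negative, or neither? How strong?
Points are negatively correlated; strong (|r| ≈ 1.0).

negative, strong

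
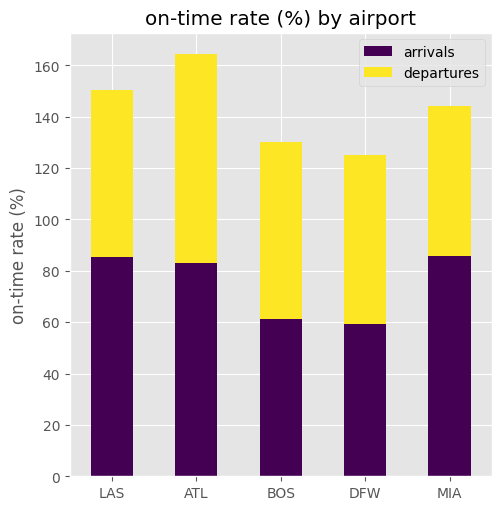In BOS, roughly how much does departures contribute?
≈ 80

departures top ≈ 140, bottom ≈ 60; segment ≈ 80.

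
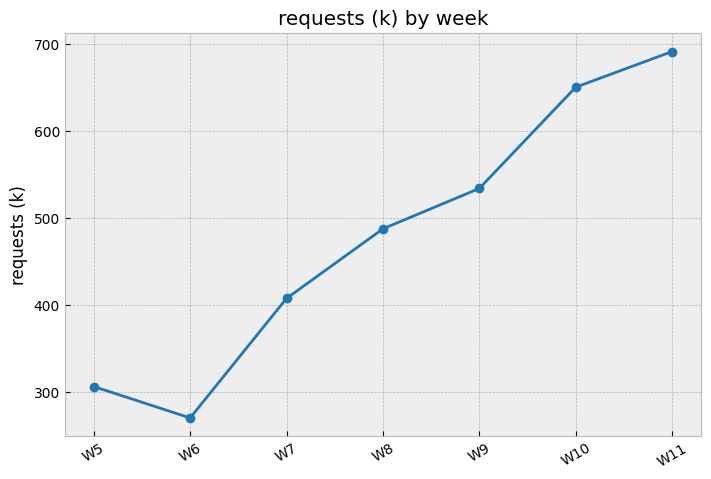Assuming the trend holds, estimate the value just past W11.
Last three: 550, 650, 700 → slope ≈ 75/step → next ≈ 775.

≈ 775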